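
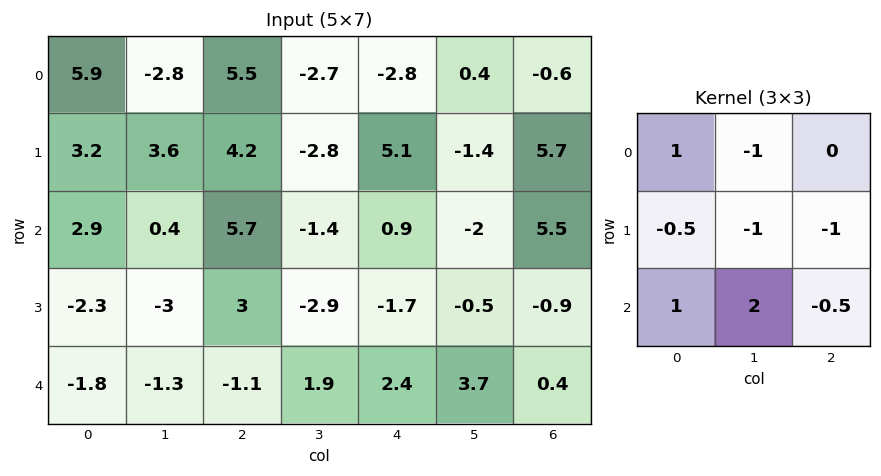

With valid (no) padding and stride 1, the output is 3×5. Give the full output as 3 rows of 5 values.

0.15 1 6.25 -0.8 -15.9
-17.75 -0.65 2.7 -12.15 0.3
-0.2 -8.35 11.7 6.2 14.75

Output[0,0]: The receptive field on the input at this output position is [5.9 -2.8 5.5 / 3.2 3.6 4.2 / 2.9 0.4 5.7]. Elementwise product with the kernel and sum: 5.9·1 + -2.8·-1 + 3.2·-0.5 + 3.6·-1 + 4.2·-1 + 2.9·1 + 0.4·2 + 5.7·-0.5.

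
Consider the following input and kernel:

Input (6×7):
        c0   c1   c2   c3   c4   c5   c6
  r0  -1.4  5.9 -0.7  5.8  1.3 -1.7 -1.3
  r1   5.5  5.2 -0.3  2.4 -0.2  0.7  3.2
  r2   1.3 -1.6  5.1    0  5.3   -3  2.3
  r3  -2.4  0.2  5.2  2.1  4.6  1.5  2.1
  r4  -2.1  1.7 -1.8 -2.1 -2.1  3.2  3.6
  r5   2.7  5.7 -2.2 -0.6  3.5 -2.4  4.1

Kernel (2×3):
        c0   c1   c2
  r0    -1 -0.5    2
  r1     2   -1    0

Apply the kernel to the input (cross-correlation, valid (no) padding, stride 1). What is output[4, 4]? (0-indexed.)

The receptive field on the input at this output position is [-2.1 3.2 3.6 / 3.5 -2.4 4.1]. Elementwise product with the kernel and sum: -2.1·-1 + 3.2·-0.5 + 3.6·2 + 3.5·2 + -2.4·-1.

17.1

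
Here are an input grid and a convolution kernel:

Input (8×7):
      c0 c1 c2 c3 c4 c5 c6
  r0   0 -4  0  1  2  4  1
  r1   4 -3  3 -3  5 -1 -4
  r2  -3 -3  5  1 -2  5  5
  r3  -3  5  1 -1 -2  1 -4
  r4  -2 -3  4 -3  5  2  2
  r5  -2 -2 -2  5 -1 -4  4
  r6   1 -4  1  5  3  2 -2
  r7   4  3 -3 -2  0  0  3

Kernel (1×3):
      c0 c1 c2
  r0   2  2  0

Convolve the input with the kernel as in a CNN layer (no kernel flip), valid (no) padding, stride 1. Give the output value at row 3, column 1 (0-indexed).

12

The receptive field on the input at this output position is [5 1 -1]. Elementwise product with the kernel and sum: 5·2 + 1·2.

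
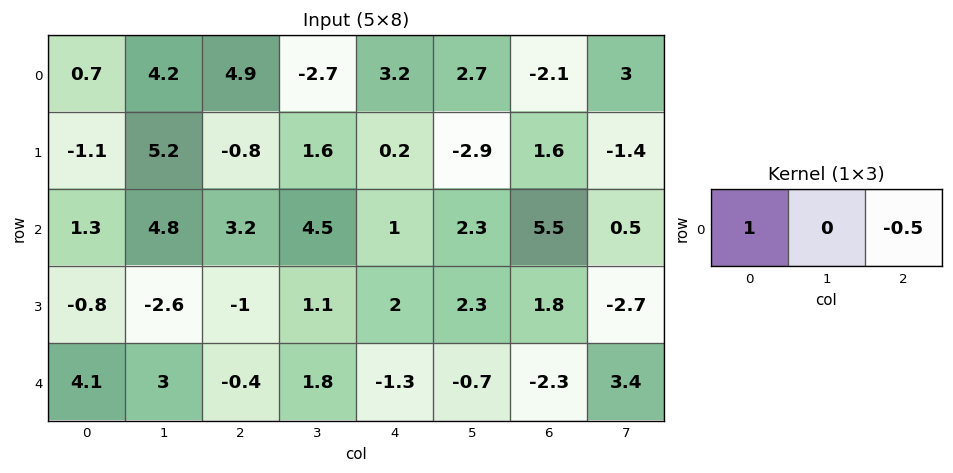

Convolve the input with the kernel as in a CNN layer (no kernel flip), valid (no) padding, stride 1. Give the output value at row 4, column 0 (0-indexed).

The receptive field on the input at this output position is [4.1 3 -0.4]. Elementwise product with the kernel and sum: 4.1·1 + -0.4·-0.5.

4.3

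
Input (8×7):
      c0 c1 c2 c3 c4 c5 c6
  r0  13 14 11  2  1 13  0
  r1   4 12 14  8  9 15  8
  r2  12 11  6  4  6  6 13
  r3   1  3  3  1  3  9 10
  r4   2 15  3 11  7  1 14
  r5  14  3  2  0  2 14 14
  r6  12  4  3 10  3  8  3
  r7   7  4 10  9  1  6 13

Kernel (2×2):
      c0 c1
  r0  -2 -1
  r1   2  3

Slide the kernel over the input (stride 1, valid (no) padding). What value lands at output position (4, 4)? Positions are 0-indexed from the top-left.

The receptive field on the input at this output position is [7 1 / 2 14]. Elementwise product with the kernel and sum: 7·-2 + 1·-1 + 2·2 + 14·3.

31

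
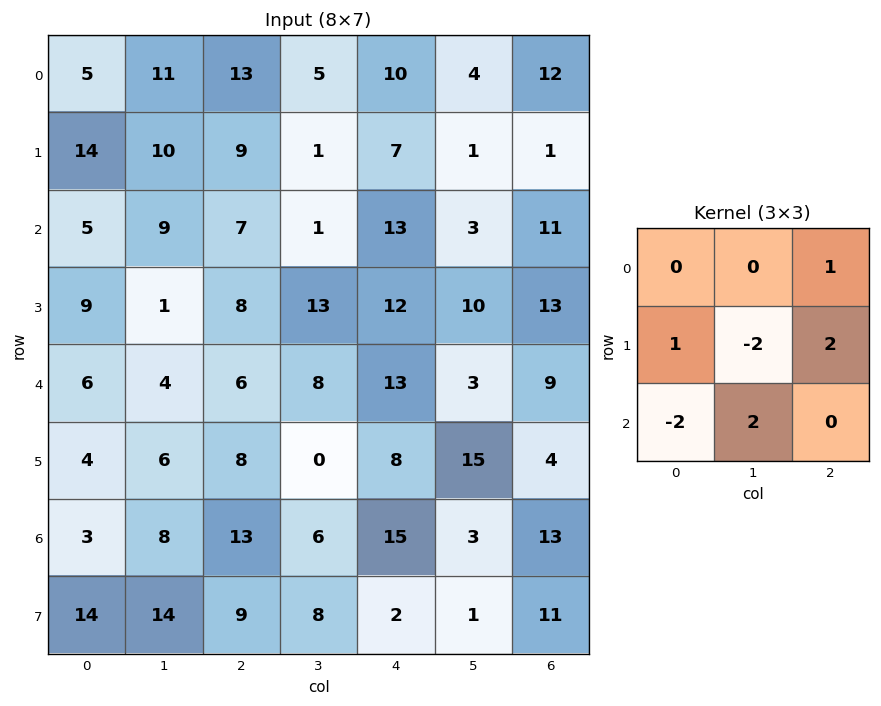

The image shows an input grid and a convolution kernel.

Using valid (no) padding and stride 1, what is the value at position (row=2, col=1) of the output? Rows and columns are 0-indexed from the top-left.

The receptive field on the input at this output position is [9 7 1 / 1 8 13 / 4 6 8]. Elementwise product with the kernel and sum: 1·1 + 1·1 + 8·-2 + 13·2 + 4·-2 + 6·2.

16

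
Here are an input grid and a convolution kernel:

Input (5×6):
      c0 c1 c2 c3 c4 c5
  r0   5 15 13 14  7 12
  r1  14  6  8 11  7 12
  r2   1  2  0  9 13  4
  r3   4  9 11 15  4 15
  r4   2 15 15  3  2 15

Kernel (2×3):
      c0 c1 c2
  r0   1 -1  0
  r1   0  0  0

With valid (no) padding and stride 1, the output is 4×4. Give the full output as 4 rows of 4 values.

-10 2 -1 7
8 -2 -3 4
-1 2 -9 -4
-5 -2 -4 11

Output[0,0]: The receptive field on the input at this output position is [5 15 13 / 14 6 8]. Elementwise product with the kernel and sum: 5·1 + 15·-1.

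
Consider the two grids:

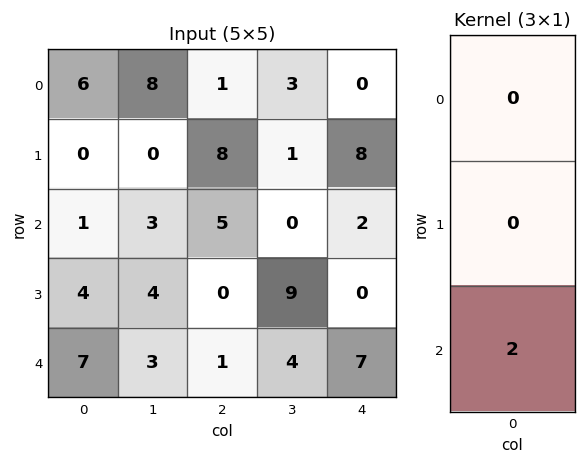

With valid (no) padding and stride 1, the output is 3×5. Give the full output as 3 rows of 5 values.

2 6 10 0 4
8 8 0 18 0
14 6 2 8 14

Output[0,0]: The receptive field on the input at this output position is [6 / 0 / 1]. Elementwise product with the kernel and sum: 1·2.
Output[0,1]: The receptive field on the input at this output position is [8 / 0 / 3]. Elementwise product with the kernel and sum: 3·2.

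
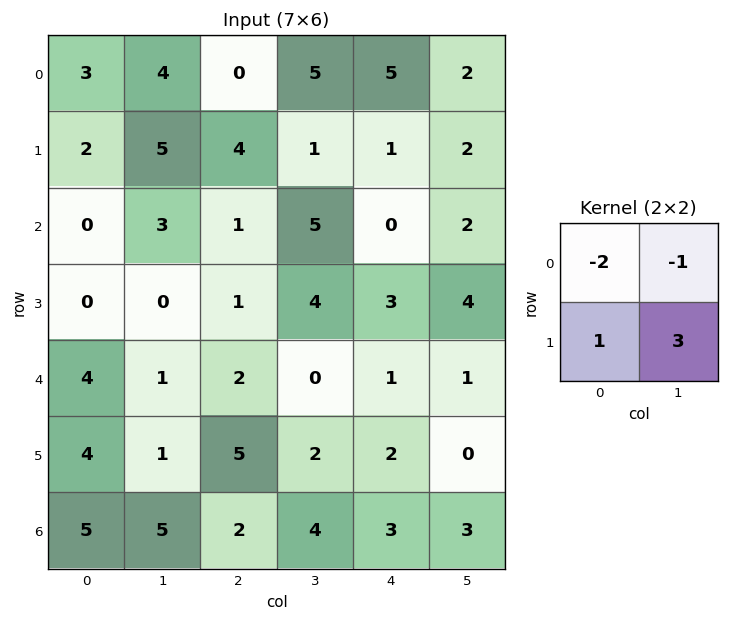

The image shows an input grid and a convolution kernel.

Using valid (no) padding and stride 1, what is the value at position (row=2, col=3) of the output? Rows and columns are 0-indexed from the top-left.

3

The receptive field on the input at this output position is [5 0 / 4 3]. Elementwise product with the kernel and sum: 5·-2 + 0·-1 + 4·1 + 3·3.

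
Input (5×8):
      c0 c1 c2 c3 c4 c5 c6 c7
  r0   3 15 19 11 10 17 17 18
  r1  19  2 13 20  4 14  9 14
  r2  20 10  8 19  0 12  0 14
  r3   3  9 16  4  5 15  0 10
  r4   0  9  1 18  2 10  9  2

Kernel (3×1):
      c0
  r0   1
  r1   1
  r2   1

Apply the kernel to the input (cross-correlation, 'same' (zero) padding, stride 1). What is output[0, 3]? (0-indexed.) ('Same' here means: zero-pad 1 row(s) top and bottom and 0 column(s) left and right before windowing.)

31

The receptive field on the zero-padded input at this output position is [0 / 11 / 20]. Elementwise product with the kernel and sum: 0·1 + 11·1 + 20·1.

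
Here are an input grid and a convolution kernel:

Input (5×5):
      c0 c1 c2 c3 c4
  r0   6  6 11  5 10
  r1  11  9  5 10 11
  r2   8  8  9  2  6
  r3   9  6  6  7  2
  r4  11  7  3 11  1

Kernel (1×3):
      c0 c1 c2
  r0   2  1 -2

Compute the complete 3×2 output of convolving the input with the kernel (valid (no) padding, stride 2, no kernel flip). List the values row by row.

Output[0,0]: The receptive field on the input at this output position is [6 6 11]. Elementwise product with the kernel and sum: 6·2 + 6·1 + 11·-2.
Output[0,1]: The receptive field on the input at this output position is [11 5 10]. Elementwise product with the kernel and sum: 11·2 + 5·1 + 10·-2.

-4 7
6 8
23 15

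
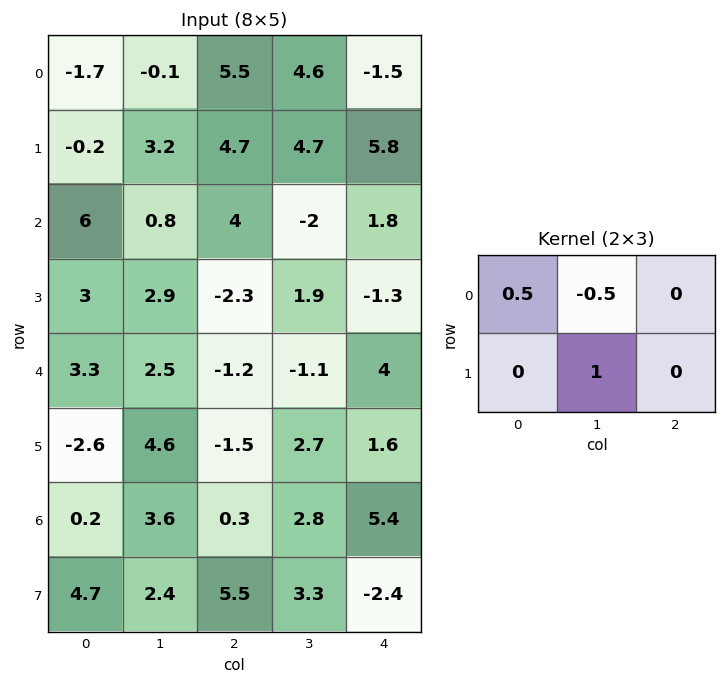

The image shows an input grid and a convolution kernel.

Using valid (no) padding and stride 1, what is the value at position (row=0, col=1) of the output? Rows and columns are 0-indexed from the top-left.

1.9

The receptive field on the input at this output position is [-0.1 5.5 4.6 / 3.2 4.7 4.7]. Elementwise product with the kernel and sum: -0.1·0.5 + 5.5·-0.5 + 4.7·1.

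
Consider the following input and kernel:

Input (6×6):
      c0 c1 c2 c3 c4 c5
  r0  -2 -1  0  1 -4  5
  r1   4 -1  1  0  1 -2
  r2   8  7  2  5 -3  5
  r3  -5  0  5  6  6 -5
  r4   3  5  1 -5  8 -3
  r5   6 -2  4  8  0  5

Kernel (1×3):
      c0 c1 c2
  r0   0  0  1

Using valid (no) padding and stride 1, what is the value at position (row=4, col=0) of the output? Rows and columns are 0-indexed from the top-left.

The receptive field on the input at this output position is [3 5 1]. Elementwise product with the kernel and sum: 1·1.

1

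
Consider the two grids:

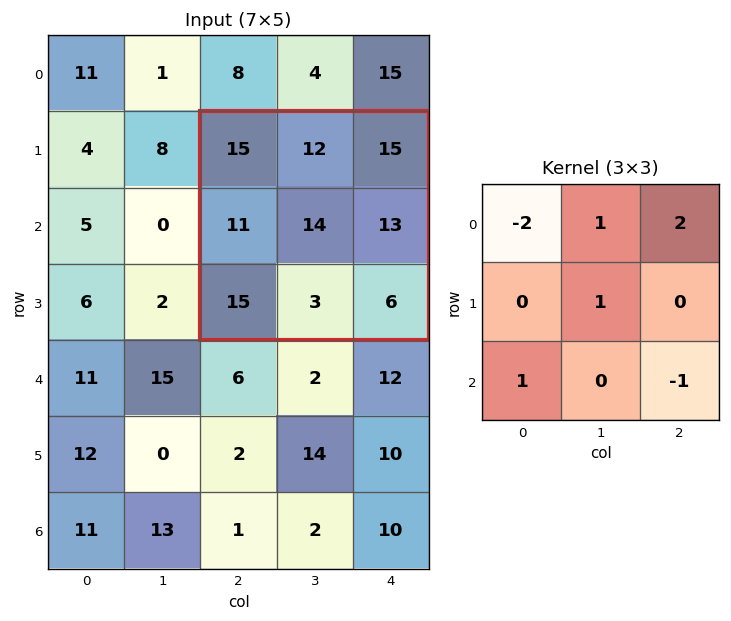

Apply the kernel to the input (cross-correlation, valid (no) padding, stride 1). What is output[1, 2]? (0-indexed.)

35

The receptive field on the input at this output position is [15 12 15 / 11 14 13 / 15 3 6]. Elementwise product with the kernel and sum: 15·-2 + 12·1 + 15·2 + 14·1 + 15·1 + 6·-1.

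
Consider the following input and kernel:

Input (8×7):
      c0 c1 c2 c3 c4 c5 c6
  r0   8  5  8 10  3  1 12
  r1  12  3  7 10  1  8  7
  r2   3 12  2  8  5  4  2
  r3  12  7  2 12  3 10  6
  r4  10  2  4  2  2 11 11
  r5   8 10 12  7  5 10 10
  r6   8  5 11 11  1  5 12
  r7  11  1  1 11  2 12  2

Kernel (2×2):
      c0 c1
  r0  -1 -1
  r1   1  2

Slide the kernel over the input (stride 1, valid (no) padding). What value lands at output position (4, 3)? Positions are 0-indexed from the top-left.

13

The receptive field on the input at this output position is [2 2 / 7 5]. Elementwise product with the kernel and sum: 2·-1 + 2·-1 + 7·1 + 5·2.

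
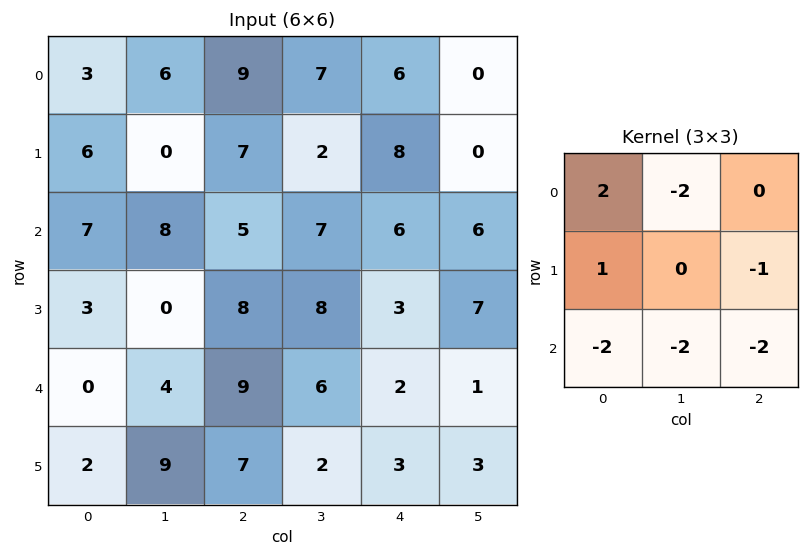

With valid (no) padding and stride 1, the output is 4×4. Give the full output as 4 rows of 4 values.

-47 -48 -33 -34
-8 -45 -29 -47
-33 -40 -33 -15
-39 -54 -17 -1

Output[0,0]: The receptive field on the input at this output position is [3 6 9 / 6 0 7 / 7 8 5]. Elementwise product with the kernel and sum: 3·2 + 6·-2 + 6·1 + 7·-1 + 7·-2 + 8·-2 + 5·-2.
Output[0,1]: The receptive field on the input at this output position is [6 9 7 / 0 7 2 / 8 5 7]. Elementwise product with the kernel and sum: 6·2 + 9·-2 + 0·1 + 2·-1 + 8·-2 + 5·-2 + 7·-2.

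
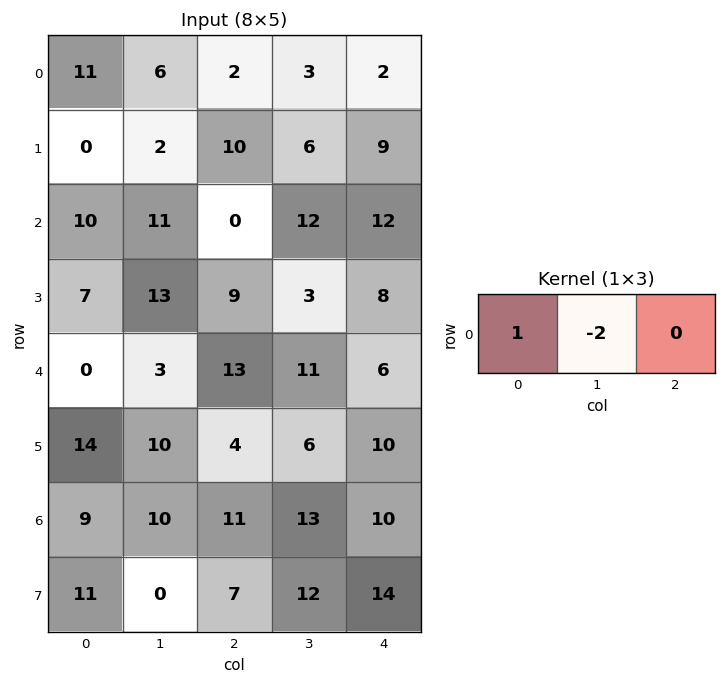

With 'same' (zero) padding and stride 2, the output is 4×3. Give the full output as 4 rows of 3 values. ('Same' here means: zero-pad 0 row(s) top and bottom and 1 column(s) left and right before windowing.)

Output[0,0]: The receptive field on the zero-padded input at this output position is [0 11 6]. Elementwise product with the kernel and sum: 0·1 + 11·-2.
Output[0,1]: The receptive field on the zero-padded input at this output position is [6 2 3]. Elementwise product with the kernel and sum: 6·1 + 2·-2.

-22 2 -1
-20 11 -12
0 -23 -1
-18 -12 -7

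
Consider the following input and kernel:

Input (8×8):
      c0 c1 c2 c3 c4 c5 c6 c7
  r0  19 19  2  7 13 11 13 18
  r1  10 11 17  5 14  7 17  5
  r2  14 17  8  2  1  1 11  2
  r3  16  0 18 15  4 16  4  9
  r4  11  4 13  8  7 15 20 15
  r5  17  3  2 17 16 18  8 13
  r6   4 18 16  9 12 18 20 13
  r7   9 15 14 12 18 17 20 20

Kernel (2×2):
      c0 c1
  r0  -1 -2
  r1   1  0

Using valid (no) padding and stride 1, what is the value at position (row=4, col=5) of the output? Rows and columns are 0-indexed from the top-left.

The receptive field on the input at this output position is [15 20 / 18 8]. Elementwise product with the kernel and sum: 15·-1 + 20·-2 + 18·1.

-37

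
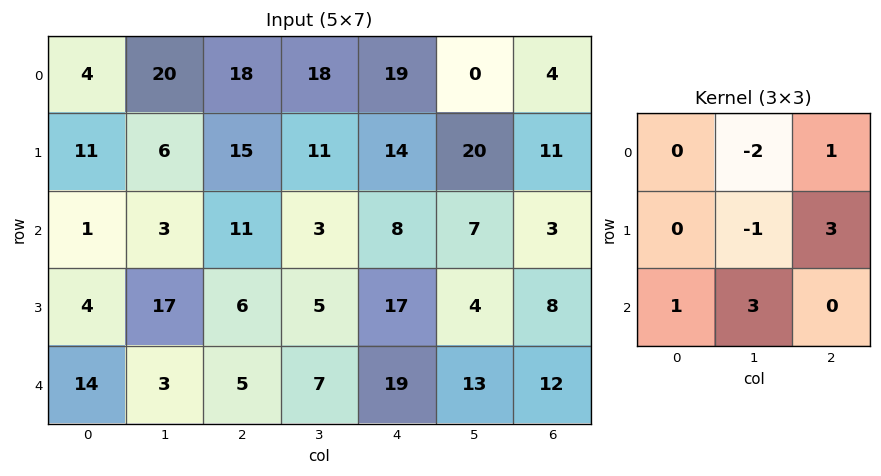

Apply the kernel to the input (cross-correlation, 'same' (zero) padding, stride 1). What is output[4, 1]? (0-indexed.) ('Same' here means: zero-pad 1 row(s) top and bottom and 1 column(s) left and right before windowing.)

The receptive field on the zero-padded input at this output position is [4 17 6 / 14 3 5 / 0 0 0]. Elementwise product with the kernel and sum: 17·-2 + 6·1 + 3·-1 + 5·3 + 0·1 + 0·3.

-16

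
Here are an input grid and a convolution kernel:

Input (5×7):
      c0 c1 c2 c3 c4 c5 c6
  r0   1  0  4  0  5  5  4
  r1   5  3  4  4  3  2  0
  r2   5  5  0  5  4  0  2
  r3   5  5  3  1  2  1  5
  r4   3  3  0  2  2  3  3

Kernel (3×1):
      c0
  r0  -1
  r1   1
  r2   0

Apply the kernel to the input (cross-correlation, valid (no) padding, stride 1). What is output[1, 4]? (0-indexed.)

The receptive field on the input at this output position is [3 / 4 / 2]. Elementwise product with the kernel and sum: 3·-1 + 4·1.

1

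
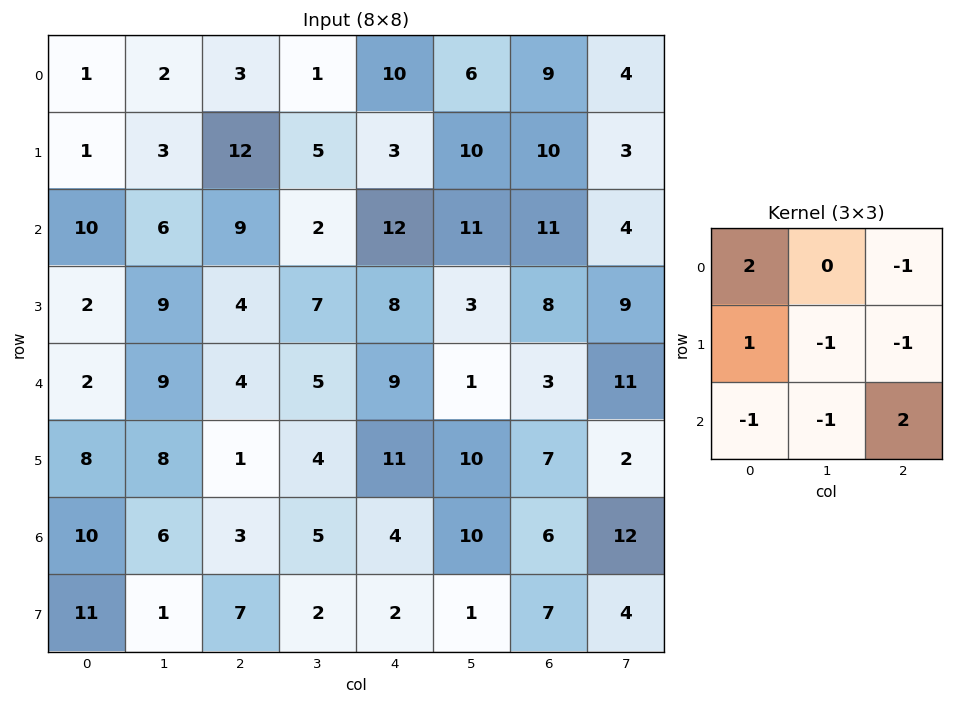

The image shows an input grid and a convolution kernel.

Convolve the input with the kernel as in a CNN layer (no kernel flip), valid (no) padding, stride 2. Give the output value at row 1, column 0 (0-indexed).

-3

The receptive field on the input at this output position is [10 6 9 / 2 9 4 / 2 9 4]. Elementwise product with the kernel and sum: 10·2 + 9·-1 + 2·1 + 9·-1 + 4·-1 + 2·-1 + 9·-1 + 4·2.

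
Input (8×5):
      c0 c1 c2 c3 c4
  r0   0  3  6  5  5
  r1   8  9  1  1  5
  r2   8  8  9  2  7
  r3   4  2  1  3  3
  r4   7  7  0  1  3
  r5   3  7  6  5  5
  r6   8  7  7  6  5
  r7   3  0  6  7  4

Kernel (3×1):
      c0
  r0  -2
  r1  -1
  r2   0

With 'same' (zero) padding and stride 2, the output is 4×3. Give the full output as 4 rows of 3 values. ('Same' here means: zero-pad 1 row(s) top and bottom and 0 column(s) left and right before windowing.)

0 -6 -5
-24 -11 -17
-15 -2 -9
-14 -19 -15

Output[0,0]: The receptive field on the zero-padded input at this output position is [0 / 0 / 8]. Elementwise product with the kernel and sum: 0·-2 + 0·-1.
Output[0,1]: The receptive field on the zero-padded input at this output position is [0 / 6 / 1]. Elementwise product with the kernel and sum: 0·-2 + 6·-1.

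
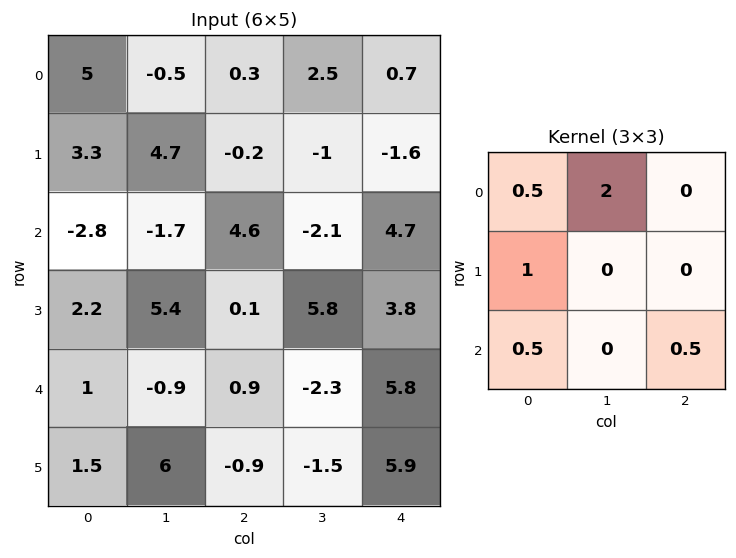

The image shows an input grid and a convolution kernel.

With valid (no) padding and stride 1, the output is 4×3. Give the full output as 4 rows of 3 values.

5.7 3.15 9.6
9.4 5.85 4.45
-1.65 12.15 1.55
13.2 4.25 15.05

Output[0,0]: The receptive field on the input at this output position is [5 -0.5 0.3 / 3.3 4.7 -0.2 / -2.8 -1.7 4.6]. Elementwise product with the kernel and sum: 5·0.5 + -0.5·2 + 3.3·1 + -2.8·0.5 + 4.6·0.5.
Output[0,1]: The receptive field on the input at this output position is [-0.5 0.3 2.5 / 4.7 -0.2 -1 / -1.7 4.6 -2.1]. Elementwise product with the kernel and sum: -0.5·0.5 + 0.3·2 + 4.7·1 + -1.7·0.5 + -2.1·0.5.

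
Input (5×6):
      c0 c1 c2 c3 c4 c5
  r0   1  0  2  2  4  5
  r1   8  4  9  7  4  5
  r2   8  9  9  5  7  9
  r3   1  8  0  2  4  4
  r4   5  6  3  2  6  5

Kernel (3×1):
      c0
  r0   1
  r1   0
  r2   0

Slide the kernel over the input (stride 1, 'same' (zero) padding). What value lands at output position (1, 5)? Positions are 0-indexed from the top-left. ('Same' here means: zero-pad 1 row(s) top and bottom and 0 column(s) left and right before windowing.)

5

The receptive field on the zero-padded input at this output position is [5 / 5 / 9]. Elementwise product with the kernel and sum: 5·1.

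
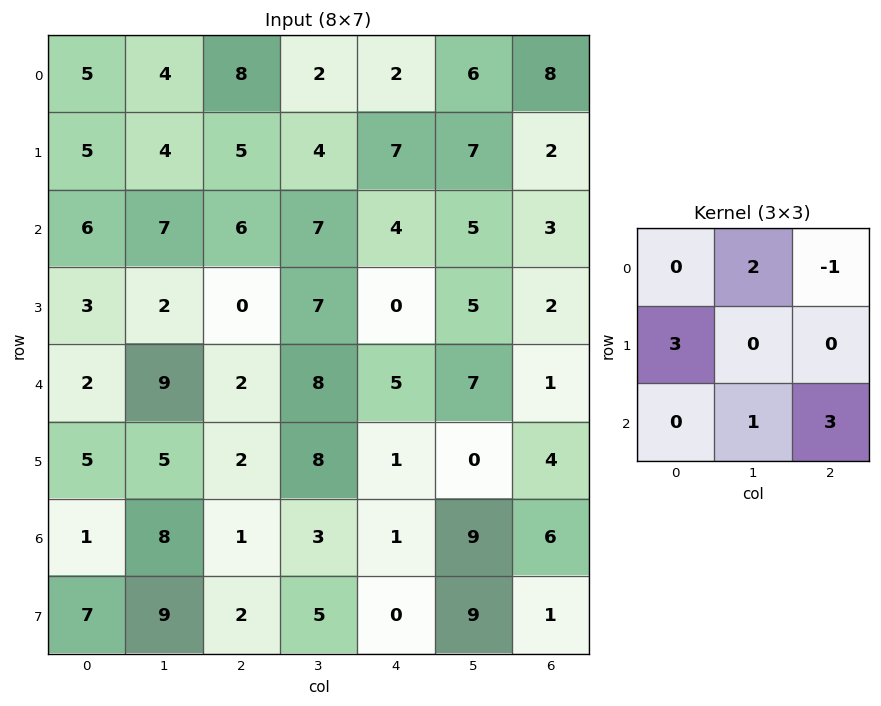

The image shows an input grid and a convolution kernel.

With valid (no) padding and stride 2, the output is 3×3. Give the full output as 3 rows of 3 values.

40 36 39
32 33 17
42 23 43

Output[0,0]: The receptive field on the input at this output position is [5 4 8 / 5 4 5 / 6 7 6]. Elementwise product with the kernel and sum: 4·2 + 8·-1 + 5·3 + 7·1 + 6·3.
Output[0,1]: The receptive field on the input at this output position is [8 2 2 / 5 4 7 / 6 7 4]. Elementwise product with the kernel and sum: 2·2 + 2·-1 + 5·3 + 7·1 + 4·3.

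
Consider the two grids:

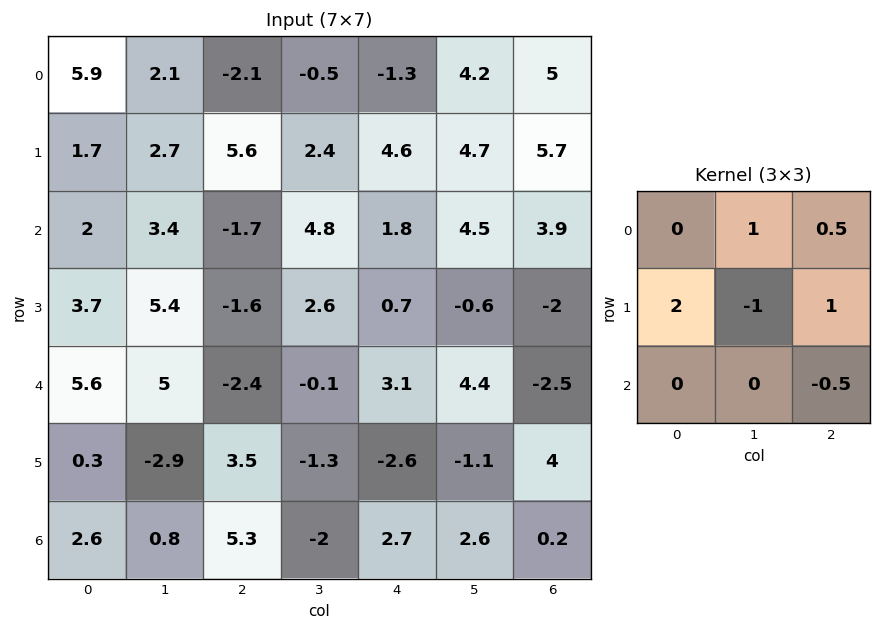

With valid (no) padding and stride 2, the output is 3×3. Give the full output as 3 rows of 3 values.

8.2 11.35 14.95
4.15 -0.95 7.7
8.15 5.8 2.95

Output[0,0]: The receptive field on the input at this output position is [5.9 2.1 -2.1 / 1.7 2.7 5.6 / 2 3.4 -1.7]. Elementwise product with the kernel and sum: 2.1·1 + -2.1·0.5 + 1.7·2 + 2.7·-1 + 5.6·1 + -1.7·-0.5.
Output[0,1]: The receptive field on the input at this output position is [-2.1 -0.5 -1.3 / 5.6 2.4 4.6 / -1.7 4.8 1.8]. Elementwise product with the kernel and sum: -0.5·1 + -1.3·0.5 + 5.6·2 + 2.4·-1 + 4.6·1 + 1.8·-0.5.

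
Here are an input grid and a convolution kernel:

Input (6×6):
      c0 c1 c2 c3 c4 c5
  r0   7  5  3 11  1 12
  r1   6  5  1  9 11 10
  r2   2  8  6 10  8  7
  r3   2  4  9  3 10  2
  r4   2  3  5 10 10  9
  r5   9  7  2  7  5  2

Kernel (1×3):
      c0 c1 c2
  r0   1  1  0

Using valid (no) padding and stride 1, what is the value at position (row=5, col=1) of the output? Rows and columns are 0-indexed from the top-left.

The receptive field on the input at this output position is [7 2 7]. Elementwise product with the kernel and sum: 7·1 + 2·1.

9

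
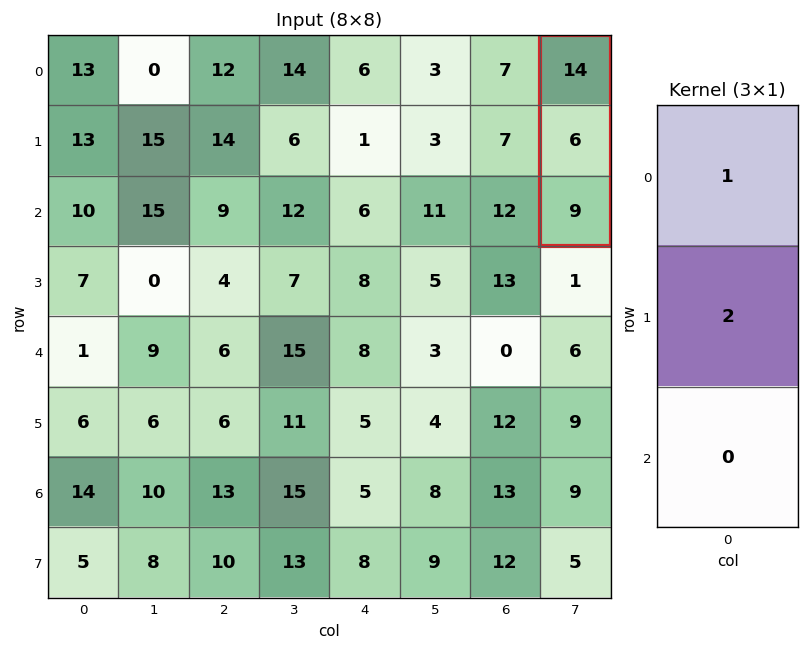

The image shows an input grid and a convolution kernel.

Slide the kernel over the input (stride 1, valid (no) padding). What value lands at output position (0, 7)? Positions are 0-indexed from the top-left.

The receptive field on the input at this output position is [14 / 6 / 9]. Elementwise product with the kernel and sum: 14·1 + 6·2.

26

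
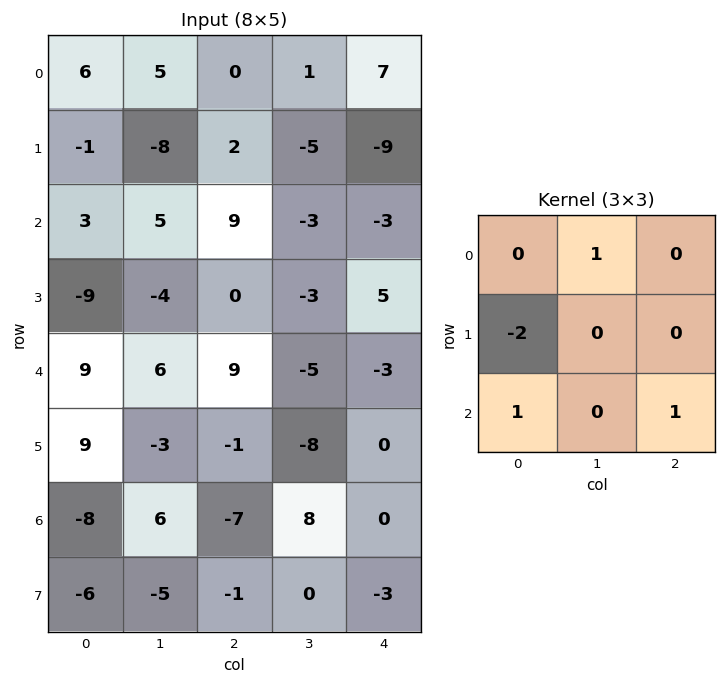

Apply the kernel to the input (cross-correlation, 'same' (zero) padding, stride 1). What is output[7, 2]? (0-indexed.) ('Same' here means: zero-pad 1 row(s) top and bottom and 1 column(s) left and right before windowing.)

The receptive field on the zero-padded input at this output position is [6 -7 8 / -5 -1 0 / 0 0 0]. Elementwise product with the kernel and sum: -7·1 + -5·-2 + 0·1 + 0·1.

3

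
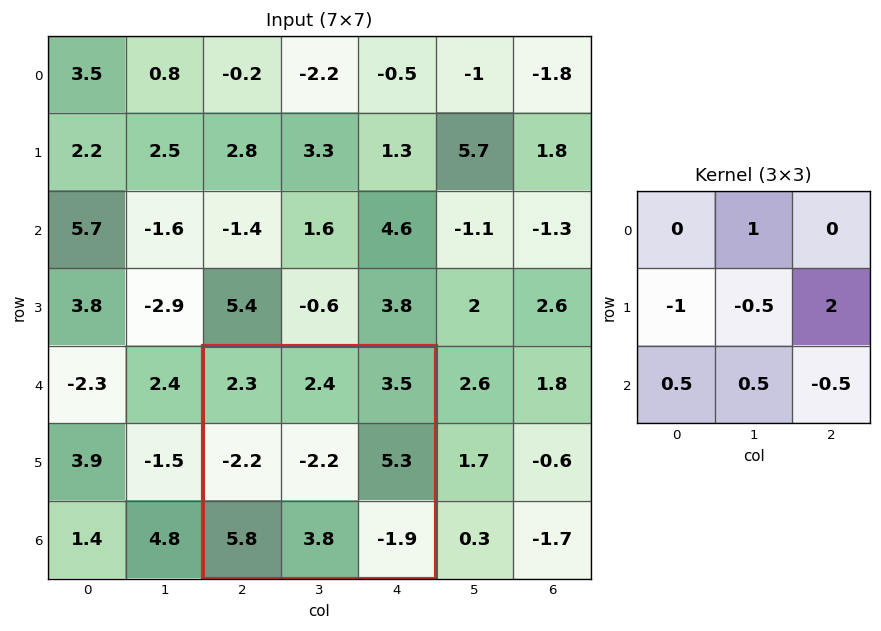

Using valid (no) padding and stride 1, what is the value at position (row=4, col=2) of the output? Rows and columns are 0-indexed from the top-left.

The receptive field on the input at this output position is [2.3 2.4 3.5 / -2.2 -2.2 5.3 / 5.8 3.8 -1.9]. Elementwise product with the kernel and sum: 2.4·1 + -2.2·-1 + -2.2·-0.5 + 5.3·2 + 5.8·0.5 + 3.8·0.5 + -1.9·-0.5.

22.05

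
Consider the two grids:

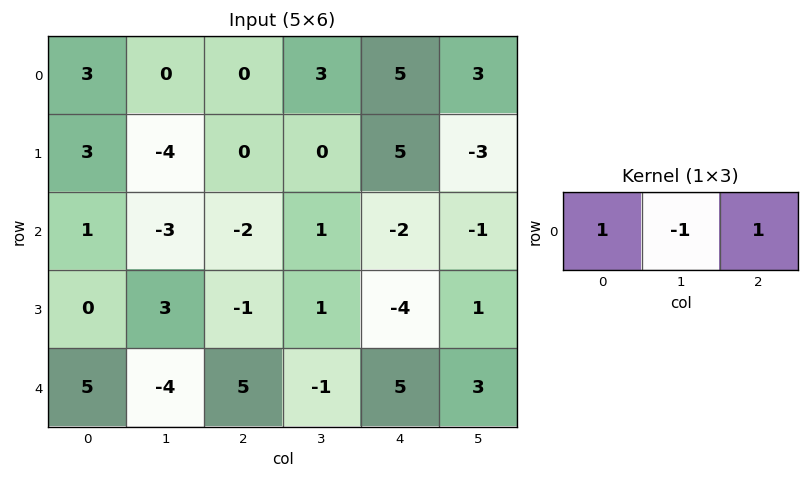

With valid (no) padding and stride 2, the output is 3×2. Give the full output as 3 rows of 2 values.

3 2
2 -5
14 11

Output[0,0]: The receptive field on the input at this output position is [3 0 0]. Elementwise product with the kernel and sum: 3·1 + 0·-1 + 0·1.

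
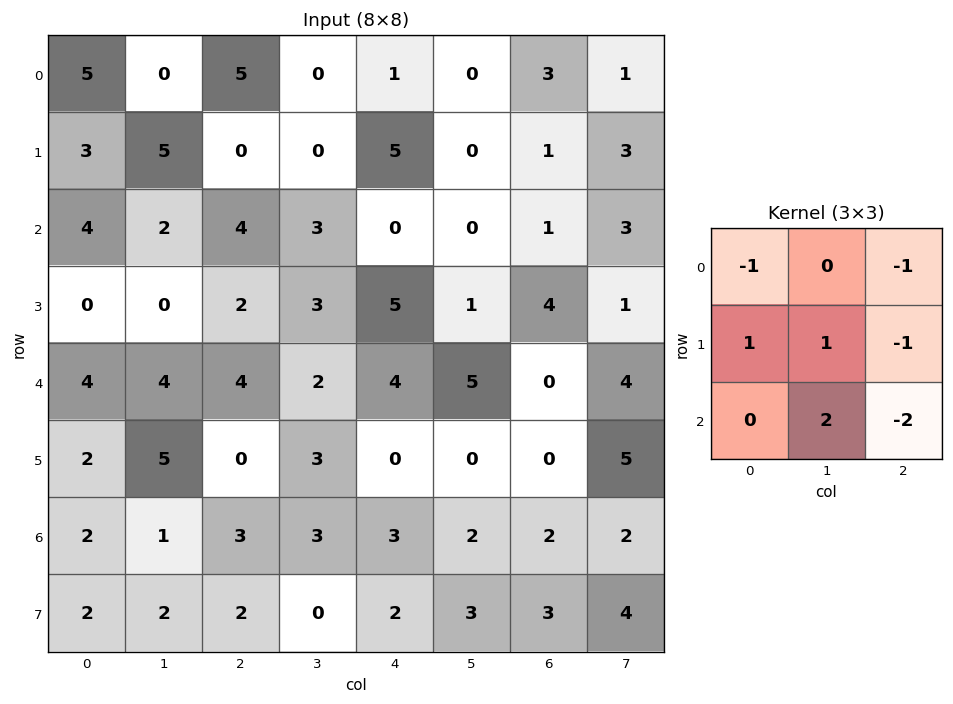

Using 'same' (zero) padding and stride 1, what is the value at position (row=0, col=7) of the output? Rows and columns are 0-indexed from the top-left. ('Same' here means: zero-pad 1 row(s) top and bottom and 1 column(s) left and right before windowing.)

10

The receptive field on the zero-padded input at this output position is [0 0 0 / 3 1 0 / 1 3 0]. Elementwise product with the kernel and sum: 0·-1 + 0·-1 + 3·1 + 1·1 + 0·-1 + 3·2 + 0·-2.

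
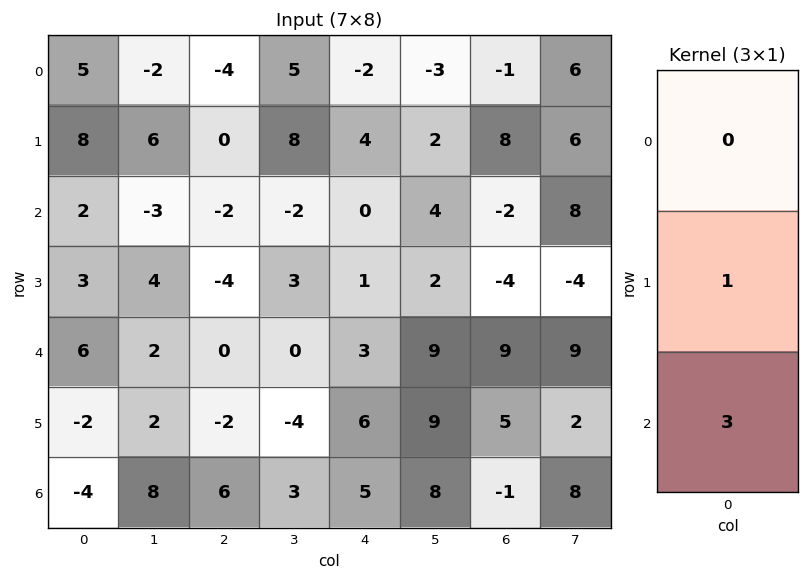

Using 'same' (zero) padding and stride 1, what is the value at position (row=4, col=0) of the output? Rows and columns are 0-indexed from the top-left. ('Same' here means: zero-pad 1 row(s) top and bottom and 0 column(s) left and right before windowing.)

0

The receptive field on the zero-padded input at this output position is [3 / 6 / -2]. Elementwise product with the kernel and sum: 6·1 + -2·3.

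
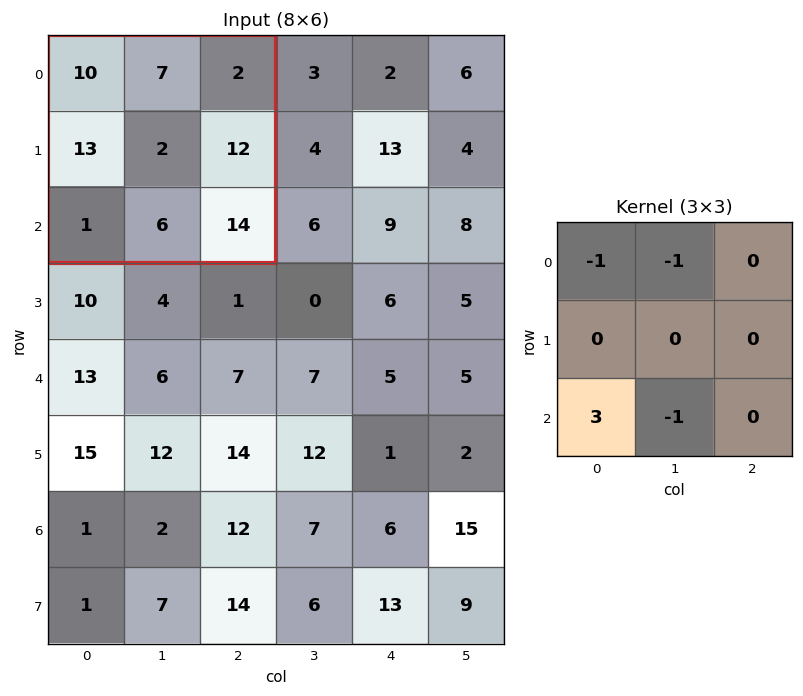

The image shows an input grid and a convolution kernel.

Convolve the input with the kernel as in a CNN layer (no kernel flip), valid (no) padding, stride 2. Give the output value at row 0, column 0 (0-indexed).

-20

The receptive field on the input at this output position is [10 7 2 / 13 2 12 / 1 6 14]. Elementwise product with the kernel and sum: 10·-1 + 7·-1 + 1·3 + 6·-1.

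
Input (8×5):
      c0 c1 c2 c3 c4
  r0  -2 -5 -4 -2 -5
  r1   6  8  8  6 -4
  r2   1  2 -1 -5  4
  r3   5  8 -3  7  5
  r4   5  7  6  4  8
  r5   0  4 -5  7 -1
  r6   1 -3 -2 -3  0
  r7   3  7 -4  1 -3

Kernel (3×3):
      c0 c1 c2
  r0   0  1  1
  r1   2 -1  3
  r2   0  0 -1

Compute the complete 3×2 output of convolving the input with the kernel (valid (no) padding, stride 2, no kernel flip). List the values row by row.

Output[0,0]: The receptive field on the input at this output position is [-2 -5 -4 / 6 8 8 / 1 2 -1]. Elementwise product with the kernel and sum: -5·1 + -4·1 + 6·2 + 8·-1 + 8·3 + -1·-1.

20 -13
-12 -7
-4 -8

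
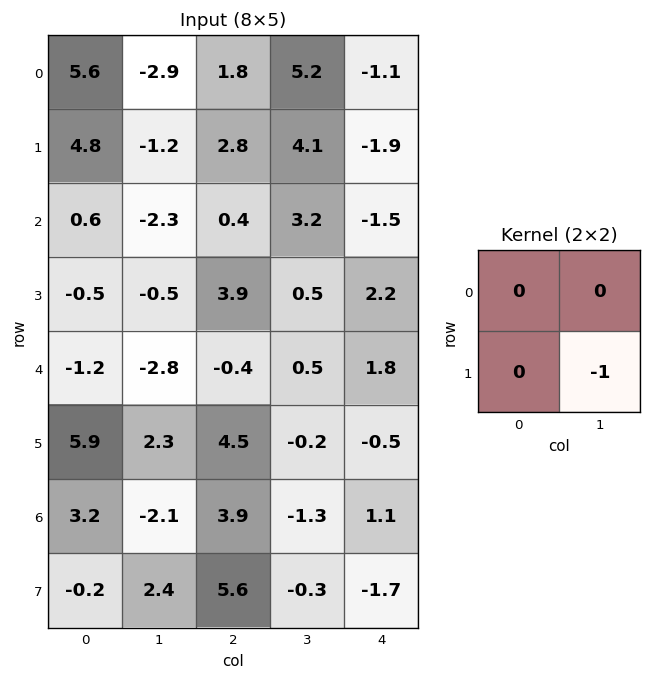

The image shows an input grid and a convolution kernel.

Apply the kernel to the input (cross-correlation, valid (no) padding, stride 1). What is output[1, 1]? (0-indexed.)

-0.4

The receptive field on the input at this output position is [-1.2 2.8 / -2.3 0.4]. Elementwise product with the kernel and sum: 0.4·-1.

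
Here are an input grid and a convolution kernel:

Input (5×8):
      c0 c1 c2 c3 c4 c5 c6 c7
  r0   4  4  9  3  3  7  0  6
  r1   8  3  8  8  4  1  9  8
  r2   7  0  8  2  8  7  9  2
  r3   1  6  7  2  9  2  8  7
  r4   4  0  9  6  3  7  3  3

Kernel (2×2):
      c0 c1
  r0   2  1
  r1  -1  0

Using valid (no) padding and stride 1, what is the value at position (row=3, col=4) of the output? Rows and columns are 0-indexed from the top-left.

17

The receptive field on the input at this output position is [9 2 / 3 7]. Elementwise product with the kernel and sum: 9·2 + 2·1 + 3·-1.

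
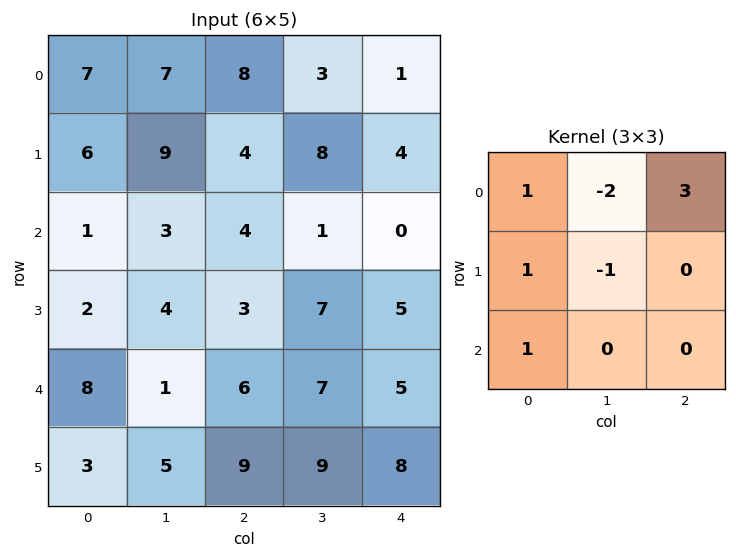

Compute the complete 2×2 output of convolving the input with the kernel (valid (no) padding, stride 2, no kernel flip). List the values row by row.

Output[0,0]: The receptive field on the input at this output position is [7 7 8 / 6 9 4 / 1 3 4]. Elementwise product with the kernel and sum: 7·1 + 7·-2 + 8·3 + 6·1 + 9·-1 + 1·1.
Output[0,1]: The receptive field on the input at this output position is [8 3 1 / 4 8 4 / 4 1 0]. Elementwise product with the kernel and sum: 8·1 + 3·-2 + 1·3 + 4·1 + 8·-1 + 4·1.

15 5
13 4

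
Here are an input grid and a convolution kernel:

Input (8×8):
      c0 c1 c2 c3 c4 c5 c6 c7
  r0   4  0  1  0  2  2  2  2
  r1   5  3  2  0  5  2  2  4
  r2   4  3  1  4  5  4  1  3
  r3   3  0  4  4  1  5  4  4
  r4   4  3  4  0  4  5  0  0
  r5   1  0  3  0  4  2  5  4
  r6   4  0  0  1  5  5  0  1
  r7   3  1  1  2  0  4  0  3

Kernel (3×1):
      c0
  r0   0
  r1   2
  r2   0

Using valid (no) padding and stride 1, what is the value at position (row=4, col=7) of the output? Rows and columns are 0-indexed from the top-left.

8

The receptive field on the input at this output position is [0 / 4 / 1]. Elementwise product with the kernel and sum: 4·2.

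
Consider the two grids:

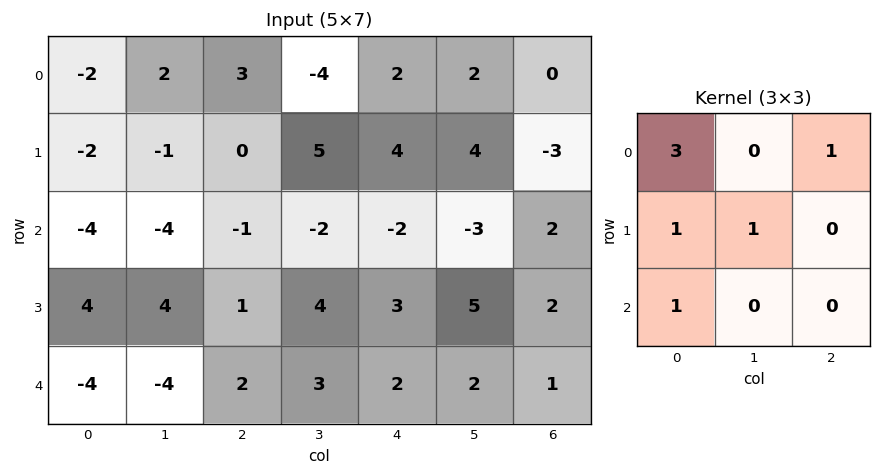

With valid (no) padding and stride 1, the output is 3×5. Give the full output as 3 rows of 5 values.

Output[0,0]: The receptive field on the input at this output position is [-2 2 3 / -2 -1 0 / -4 -4 -1]. Elementwise product with the kernel and sum: -2·3 + 3·1 + -2·1 + -1·1 + -4·1.
Output[0,1]: The receptive field on the input at this output position is [2 3 -4 / -1 0 5 / -4 -1 -2]. Elementwise product with the kernel and sum: 2·3 + -4·1 + -1·1 + 0·1 + -4·1.

-10 -3 15 -3 12
-10 1 2 19 7
-9 -13 2 1 6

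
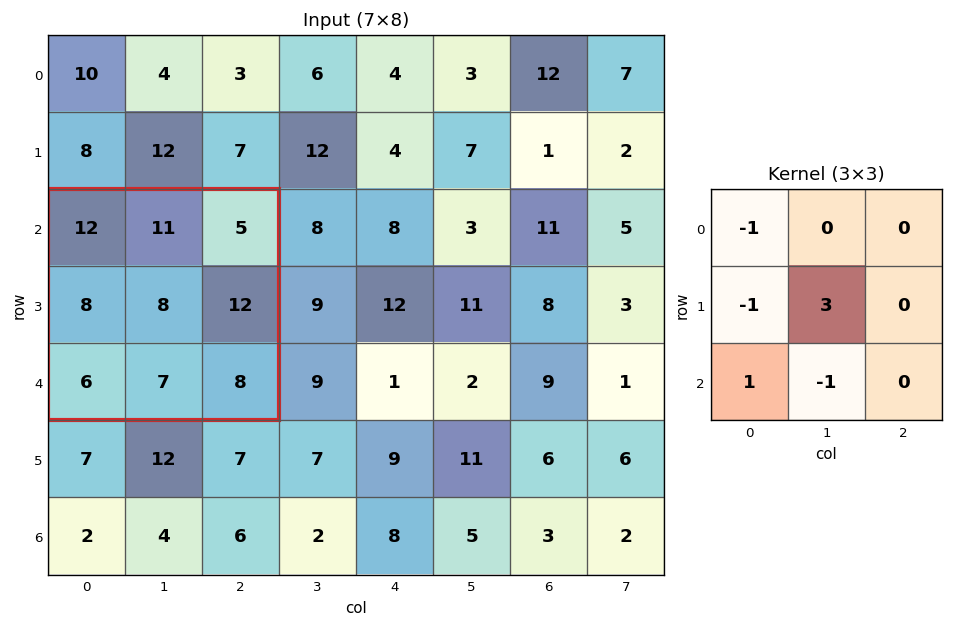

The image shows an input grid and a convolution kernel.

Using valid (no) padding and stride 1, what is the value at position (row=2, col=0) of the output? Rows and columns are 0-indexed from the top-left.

3

The receptive field on the input at this output position is [12 11 5 / 8 8 12 / 6 7 8]. Elementwise product with the kernel and sum: 12·-1 + 8·-1 + 8·3 + 6·1 + 7·-1.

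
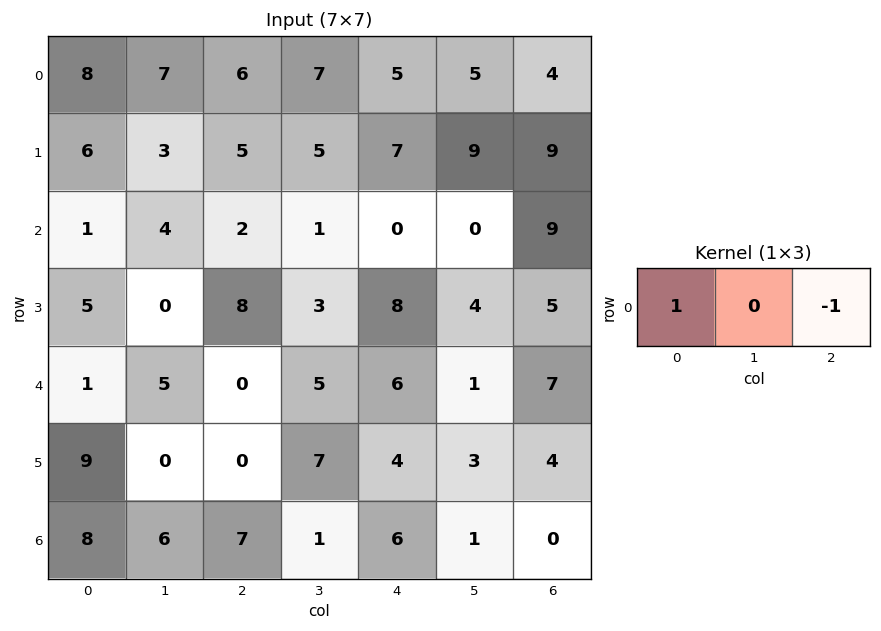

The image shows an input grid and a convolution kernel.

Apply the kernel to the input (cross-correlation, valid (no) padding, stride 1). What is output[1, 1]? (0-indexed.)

The receptive field on the input at this output position is [3 5 5]. Elementwise product with the kernel and sum: 3·1 + 5·-1.

-2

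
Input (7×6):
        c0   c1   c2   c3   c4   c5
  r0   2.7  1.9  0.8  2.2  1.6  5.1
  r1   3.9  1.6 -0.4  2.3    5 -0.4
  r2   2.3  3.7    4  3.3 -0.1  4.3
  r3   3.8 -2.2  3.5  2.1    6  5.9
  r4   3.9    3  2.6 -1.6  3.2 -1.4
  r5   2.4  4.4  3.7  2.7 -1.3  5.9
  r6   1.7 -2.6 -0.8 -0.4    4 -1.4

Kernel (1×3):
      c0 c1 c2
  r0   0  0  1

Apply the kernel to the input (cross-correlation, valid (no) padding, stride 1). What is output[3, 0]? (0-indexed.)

The receptive field on the input at this output position is [3.8 -2.2 3.5]. Elementwise product with the kernel and sum: 3.5·1.

3.5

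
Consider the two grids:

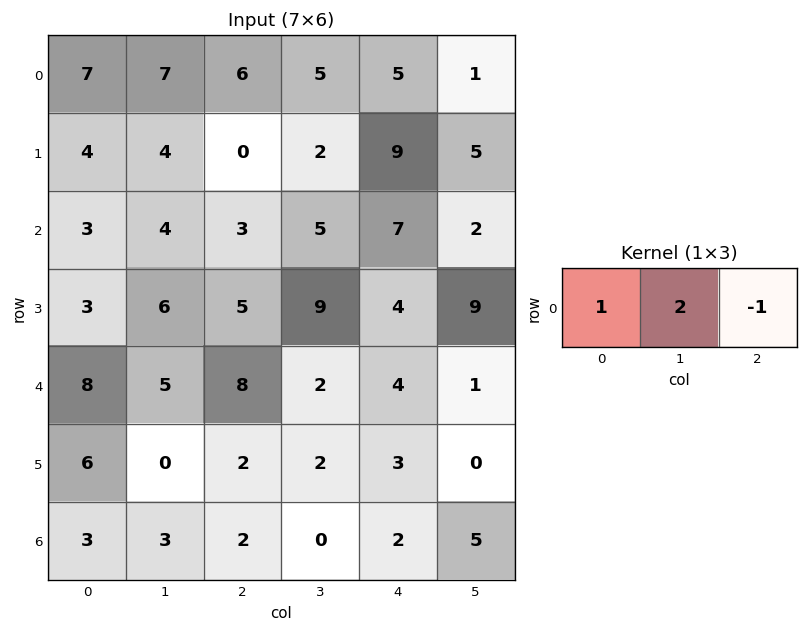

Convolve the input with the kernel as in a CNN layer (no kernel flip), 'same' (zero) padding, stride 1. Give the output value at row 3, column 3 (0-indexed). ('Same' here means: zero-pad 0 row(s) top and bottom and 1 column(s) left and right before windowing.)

The receptive field on the zero-padded input at this output position is [5 9 4]. Elementwise product with the kernel and sum: 5·1 + 9·2 + 4·-1.

19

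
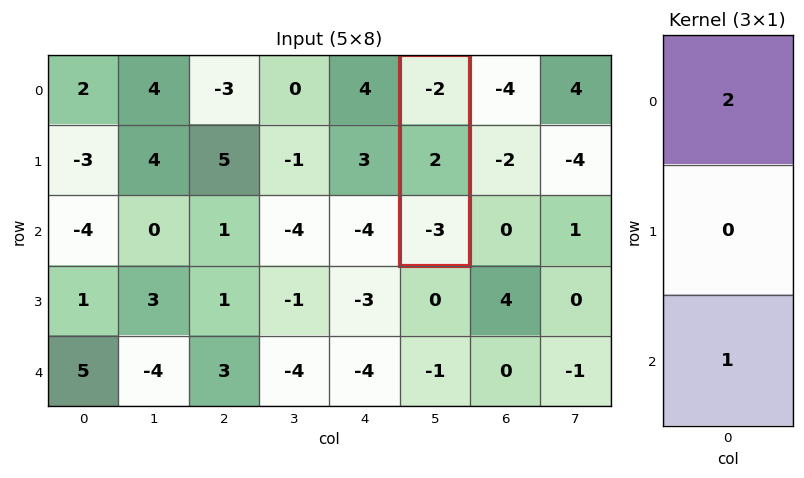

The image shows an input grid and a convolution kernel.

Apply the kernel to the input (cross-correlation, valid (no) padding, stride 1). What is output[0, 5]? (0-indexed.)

The receptive field on the input at this output position is [-2 / 2 / -3]. Elementwise product with the kernel and sum: -2·2 + -3·1.

-7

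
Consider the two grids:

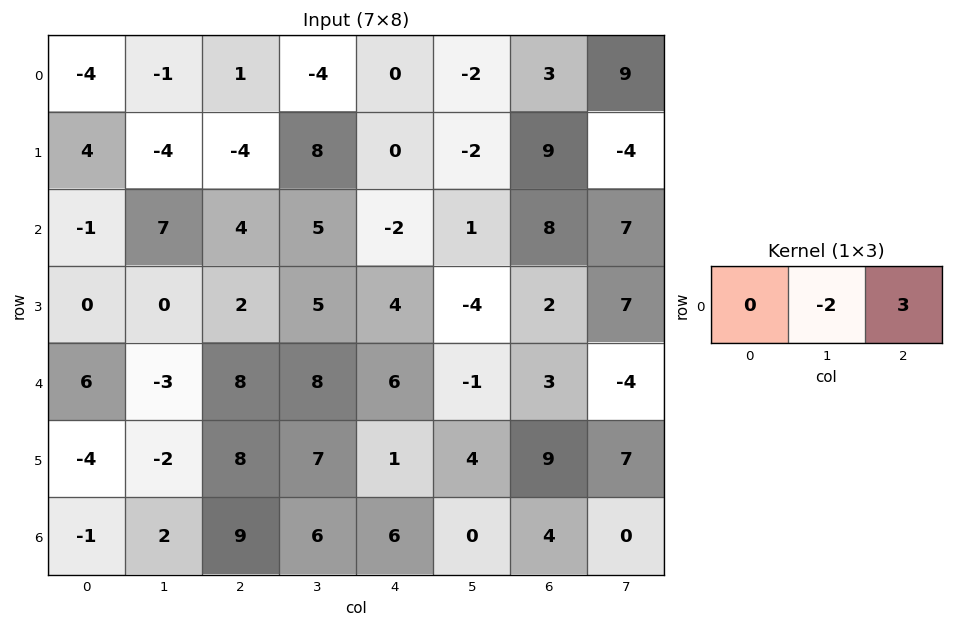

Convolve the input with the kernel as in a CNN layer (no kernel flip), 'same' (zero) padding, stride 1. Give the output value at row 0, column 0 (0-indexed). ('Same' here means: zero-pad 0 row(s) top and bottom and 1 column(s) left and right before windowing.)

5

The receptive field on the zero-padded input at this output position is [0 -4 -1]. Elementwise product with the kernel and sum: -4·-2 + -1·3.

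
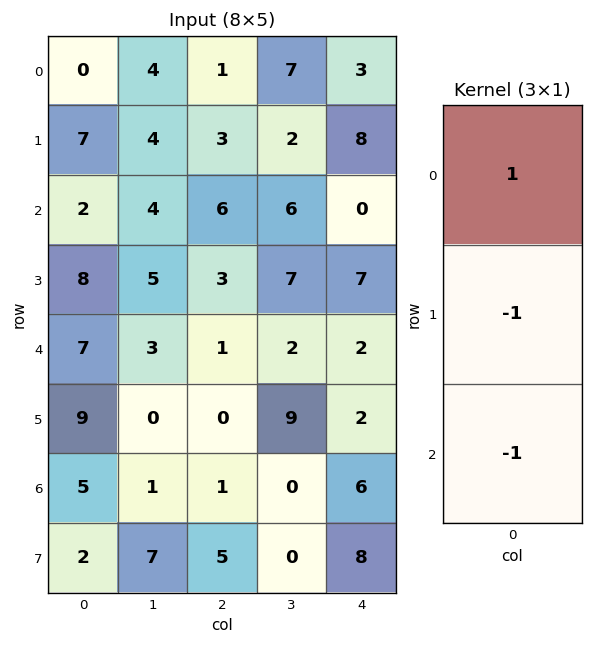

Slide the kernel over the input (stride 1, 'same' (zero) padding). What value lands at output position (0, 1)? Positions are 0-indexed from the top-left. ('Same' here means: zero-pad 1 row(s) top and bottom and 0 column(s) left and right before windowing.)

-8

The receptive field on the zero-padded input at this output position is [0 / 4 / 4]. Elementwise product with the kernel and sum: 0·1 + 4·-1 + 4·-1.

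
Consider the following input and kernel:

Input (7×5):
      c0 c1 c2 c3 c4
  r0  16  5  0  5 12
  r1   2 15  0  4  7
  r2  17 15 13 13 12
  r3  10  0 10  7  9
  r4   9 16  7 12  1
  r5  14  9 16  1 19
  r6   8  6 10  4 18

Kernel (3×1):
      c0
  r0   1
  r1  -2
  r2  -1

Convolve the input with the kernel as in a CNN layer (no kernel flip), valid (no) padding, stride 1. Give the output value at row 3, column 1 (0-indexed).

The receptive field on the input at this output position is [0 / 16 / 9]. Elementwise product with the kernel and sum: 0·1 + 16·-2 + 9·-1.

-41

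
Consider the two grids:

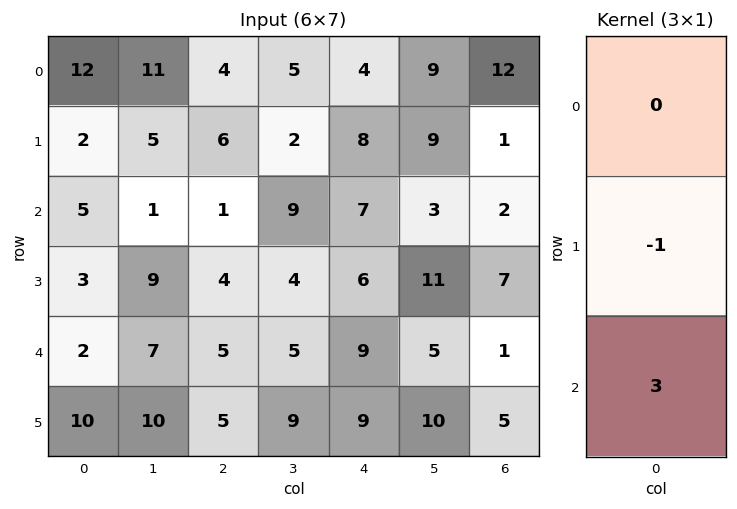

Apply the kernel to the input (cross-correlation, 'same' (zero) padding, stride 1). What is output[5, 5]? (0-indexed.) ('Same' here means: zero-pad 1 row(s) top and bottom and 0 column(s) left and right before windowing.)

The receptive field on the zero-padded input at this output position is [5 / 10 / 0]. Elementwise product with the kernel and sum: 10·-1 + 0·3.

-10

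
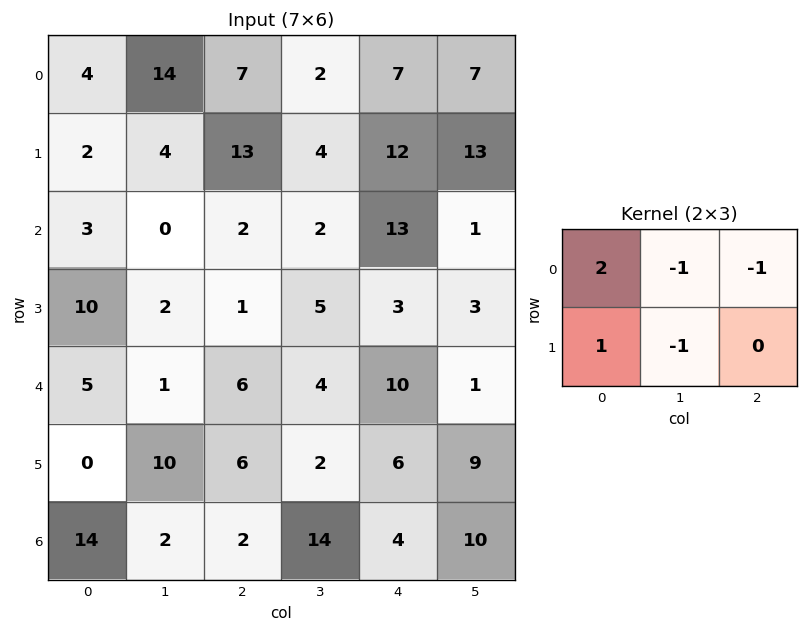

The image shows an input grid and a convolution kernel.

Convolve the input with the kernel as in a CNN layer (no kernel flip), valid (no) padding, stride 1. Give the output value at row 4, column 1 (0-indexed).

-4

The receptive field on the input at this output position is [1 6 4 / 10 6 2]. Elementwise product with the kernel and sum: 1·2 + 6·-1 + 4·-1 + 10·1 + 6·-1.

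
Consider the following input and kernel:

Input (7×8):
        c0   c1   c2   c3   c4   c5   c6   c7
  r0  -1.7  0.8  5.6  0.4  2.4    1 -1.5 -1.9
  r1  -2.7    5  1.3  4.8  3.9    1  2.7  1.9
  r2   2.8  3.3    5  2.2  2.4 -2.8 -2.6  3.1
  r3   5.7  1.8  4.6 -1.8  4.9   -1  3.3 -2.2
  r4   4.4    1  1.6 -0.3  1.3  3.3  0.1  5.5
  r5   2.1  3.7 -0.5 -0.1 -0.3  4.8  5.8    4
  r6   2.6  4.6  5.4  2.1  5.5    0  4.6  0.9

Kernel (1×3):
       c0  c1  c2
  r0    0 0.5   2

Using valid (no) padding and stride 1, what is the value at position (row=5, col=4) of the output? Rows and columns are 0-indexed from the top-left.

14

The receptive field on the input at this output position is [-0.3 4.8 5.8]. Elementwise product with the kernel and sum: 4.8·0.5 + 5.8·2.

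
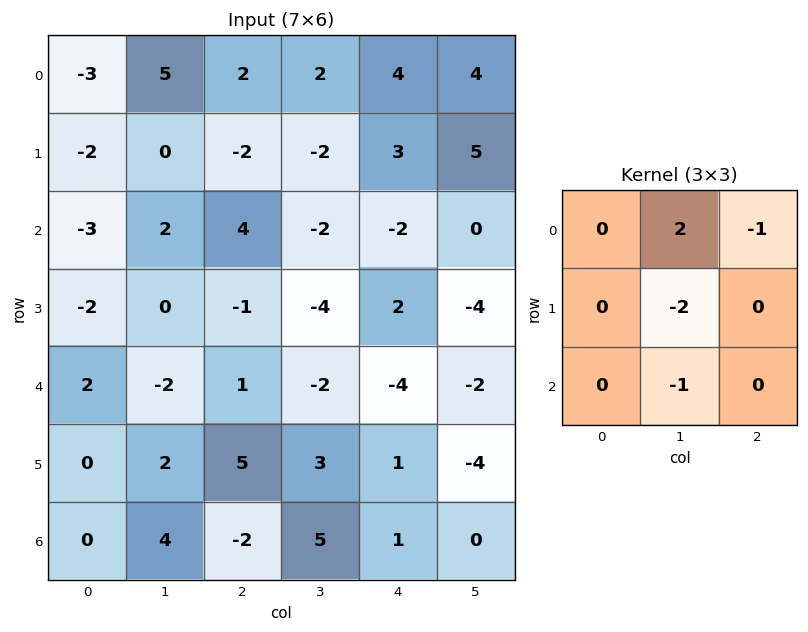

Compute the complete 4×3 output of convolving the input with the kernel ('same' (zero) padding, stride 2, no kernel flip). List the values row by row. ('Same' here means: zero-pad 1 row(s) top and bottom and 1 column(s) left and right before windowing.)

8 -2 -11
4 -9 3
-8 -5 15
-2 11 4

Output[0,0]: The receptive field on the zero-padded input at this output position is [0 0 0 / 0 -3 5 / 0 -2 0]. Elementwise product with the kernel and sum: 0·2 + 0·-1 + -3·-2 + -2·-1.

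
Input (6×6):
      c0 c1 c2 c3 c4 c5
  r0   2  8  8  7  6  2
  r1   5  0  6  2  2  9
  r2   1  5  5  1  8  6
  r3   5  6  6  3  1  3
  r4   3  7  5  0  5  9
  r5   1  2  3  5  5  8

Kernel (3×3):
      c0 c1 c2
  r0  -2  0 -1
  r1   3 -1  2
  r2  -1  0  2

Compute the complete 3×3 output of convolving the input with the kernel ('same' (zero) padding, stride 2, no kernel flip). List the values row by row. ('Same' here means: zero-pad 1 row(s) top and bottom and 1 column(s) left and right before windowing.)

Output[0,0]: The receptive field on the zero-padded input at this output position is [0 0 0 / 0 2 8 / 0 5 0]. Elementwise product with the kernel and sum: 0·-2 + 0·-1 + 0·3 + 2·-1 + 8·2 + 0·-1 + 0·2.

14 34 35
21 10 -3
9 9 15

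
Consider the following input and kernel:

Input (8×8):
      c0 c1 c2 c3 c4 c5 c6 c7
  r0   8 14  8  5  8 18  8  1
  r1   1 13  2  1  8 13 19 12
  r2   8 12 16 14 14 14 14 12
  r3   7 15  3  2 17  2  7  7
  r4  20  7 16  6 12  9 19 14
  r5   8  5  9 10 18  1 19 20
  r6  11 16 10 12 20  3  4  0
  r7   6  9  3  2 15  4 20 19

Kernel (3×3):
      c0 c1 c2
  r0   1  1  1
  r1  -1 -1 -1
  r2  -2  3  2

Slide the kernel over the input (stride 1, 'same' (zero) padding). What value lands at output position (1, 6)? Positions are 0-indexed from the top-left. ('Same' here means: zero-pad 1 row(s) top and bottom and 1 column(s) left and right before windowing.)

The receptive field on the zero-padded input at this output position is [18 8 1 / 13 19 12 / 14 14 12]. Elementwise product with the kernel and sum: 18·1 + 8·1 + 1·1 + 13·-1 + 19·-1 + 12·-1 + 14·-2 + 14·3 + 12·2.

21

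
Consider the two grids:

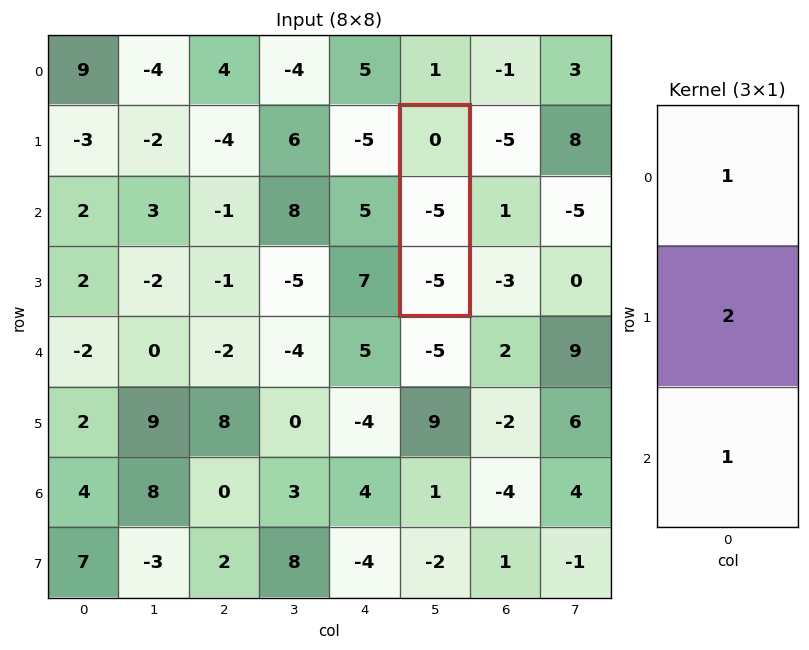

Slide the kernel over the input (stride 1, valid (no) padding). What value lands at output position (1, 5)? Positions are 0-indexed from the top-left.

The receptive field on the input at this output position is [0 / -5 / -5]. Elementwise product with the kernel and sum: 0·1 + -5·2 + -5·1.

-15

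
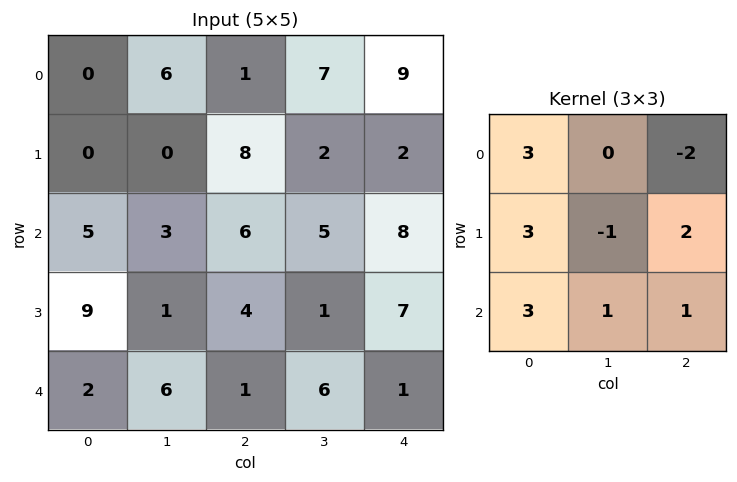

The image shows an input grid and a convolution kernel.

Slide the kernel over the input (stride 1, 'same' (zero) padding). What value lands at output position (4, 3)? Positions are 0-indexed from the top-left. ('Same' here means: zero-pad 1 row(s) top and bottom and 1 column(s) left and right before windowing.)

The receptive field on the zero-padded input at this output position is [4 1 7 / 1 6 1 / 0 0 0]. Elementwise product with the kernel and sum: 4·3 + 7·-2 + 1·3 + 6·-1 + 1·2 + 0·3 + 0·1 + 0·1.

-3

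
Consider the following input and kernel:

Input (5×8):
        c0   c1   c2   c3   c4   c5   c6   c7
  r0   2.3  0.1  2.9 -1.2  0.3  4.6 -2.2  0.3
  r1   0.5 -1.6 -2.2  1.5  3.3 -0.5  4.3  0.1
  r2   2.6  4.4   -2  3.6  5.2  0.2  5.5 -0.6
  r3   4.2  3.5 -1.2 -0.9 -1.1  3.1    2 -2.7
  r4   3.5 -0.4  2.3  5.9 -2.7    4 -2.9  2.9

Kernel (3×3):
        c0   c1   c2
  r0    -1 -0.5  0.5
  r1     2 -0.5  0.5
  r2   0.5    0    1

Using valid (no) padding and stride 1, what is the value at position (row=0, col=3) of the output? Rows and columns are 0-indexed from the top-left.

The receptive field on the input at this output position is [-1.2 0.3 4.6 / 1.5 3.3 -0.5 / 3.6 5.2 0.2]. Elementwise product with the kernel and sum: -1.2·-1 + 0.3·-0.5 + 4.6·0.5 + 1.5·2 + 3.3·-0.5 + -0.5·0.5 + 3.6·0.5 + 0.2·1.

6.45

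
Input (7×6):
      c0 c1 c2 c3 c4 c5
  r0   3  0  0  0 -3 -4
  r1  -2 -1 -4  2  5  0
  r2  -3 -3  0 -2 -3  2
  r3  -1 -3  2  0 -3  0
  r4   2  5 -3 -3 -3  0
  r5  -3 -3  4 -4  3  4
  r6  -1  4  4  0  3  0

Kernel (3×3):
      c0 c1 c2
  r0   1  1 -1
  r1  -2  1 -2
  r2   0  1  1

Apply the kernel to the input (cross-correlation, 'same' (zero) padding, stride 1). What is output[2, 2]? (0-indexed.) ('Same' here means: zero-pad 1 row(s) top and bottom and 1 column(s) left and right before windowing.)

The receptive field on the zero-padded input at this output position is [-1 -4 2 / -3 0 -2 / -3 2 0]. Elementwise product with the kernel and sum: -1·1 + -4·1 + 2·-1 + -3·-2 + 0·1 + -2·-2 + 2·1 + 0·1.

5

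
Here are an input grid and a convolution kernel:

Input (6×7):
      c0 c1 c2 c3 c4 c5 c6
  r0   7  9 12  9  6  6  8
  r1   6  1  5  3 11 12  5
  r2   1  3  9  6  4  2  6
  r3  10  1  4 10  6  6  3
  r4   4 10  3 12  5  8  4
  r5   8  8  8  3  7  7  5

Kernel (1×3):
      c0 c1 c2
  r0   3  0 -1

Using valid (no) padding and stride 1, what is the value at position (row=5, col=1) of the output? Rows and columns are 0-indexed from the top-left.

The receptive field on the input at this output position is [8 8 3]. Elementwise product with the kernel and sum: 8·3 + 3·-1.

21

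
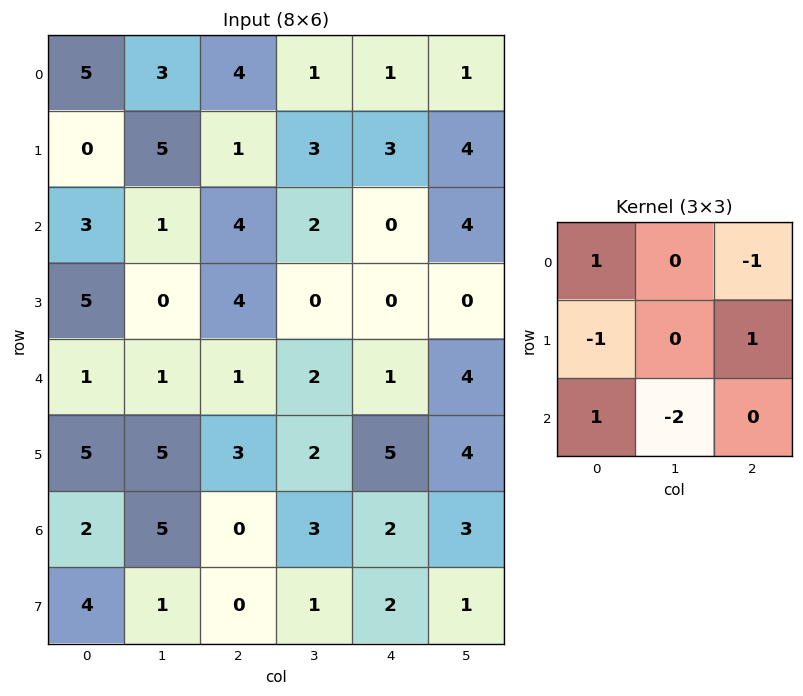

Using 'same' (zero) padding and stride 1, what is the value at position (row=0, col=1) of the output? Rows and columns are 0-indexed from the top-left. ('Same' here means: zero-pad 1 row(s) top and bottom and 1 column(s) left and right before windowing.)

The receptive field on the zero-padded input at this output position is [0 0 0 / 5 3 4 / 0 5 1]. Elementwise product with the kernel and sum: 0·1 + 0·-1 + 5·-1 + 4·1 + 0·1 + 5·-2.

-11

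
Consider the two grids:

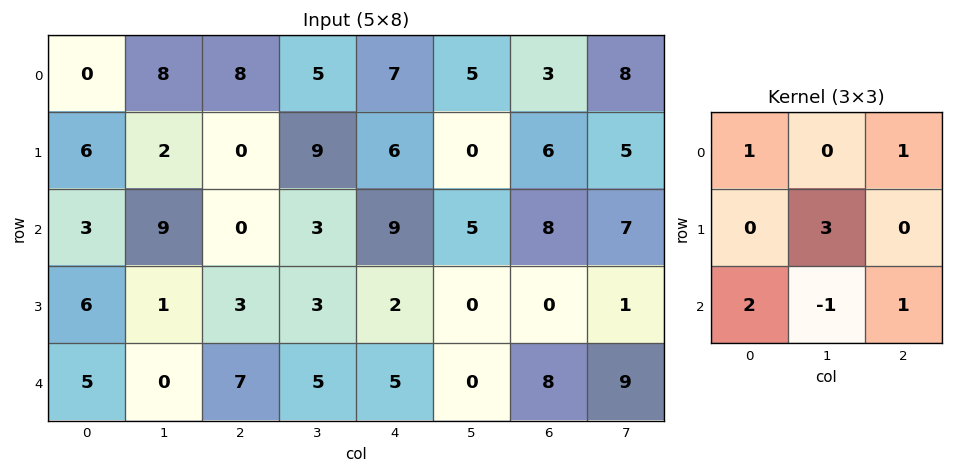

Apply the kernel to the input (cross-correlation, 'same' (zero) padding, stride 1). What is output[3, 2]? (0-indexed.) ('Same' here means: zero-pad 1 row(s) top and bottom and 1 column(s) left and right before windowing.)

The receptive field on the zero-padded input at this output position is [9 0 3 / 1 3 3 / 0 7 5]. Elementwise product with the kernel and sum: 9·1 + 3·1 + 3·3 + 0·2 + 7·-1 + 5·1.

19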